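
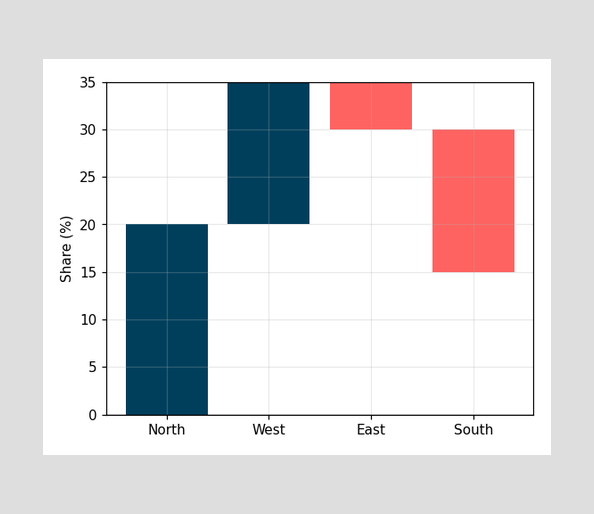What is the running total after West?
35%

After West the running total reaches 35%.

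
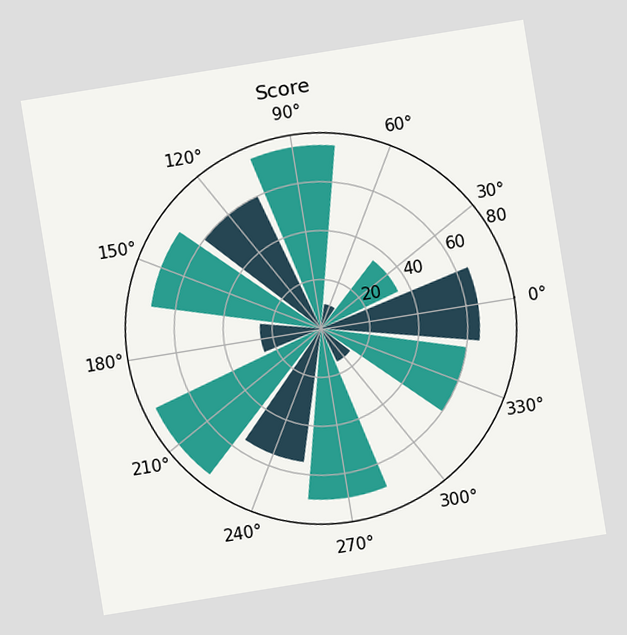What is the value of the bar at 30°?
35

The chart is tilted about 9° counter-clockwise. The bar at 30° reaches 35 on the radial axis.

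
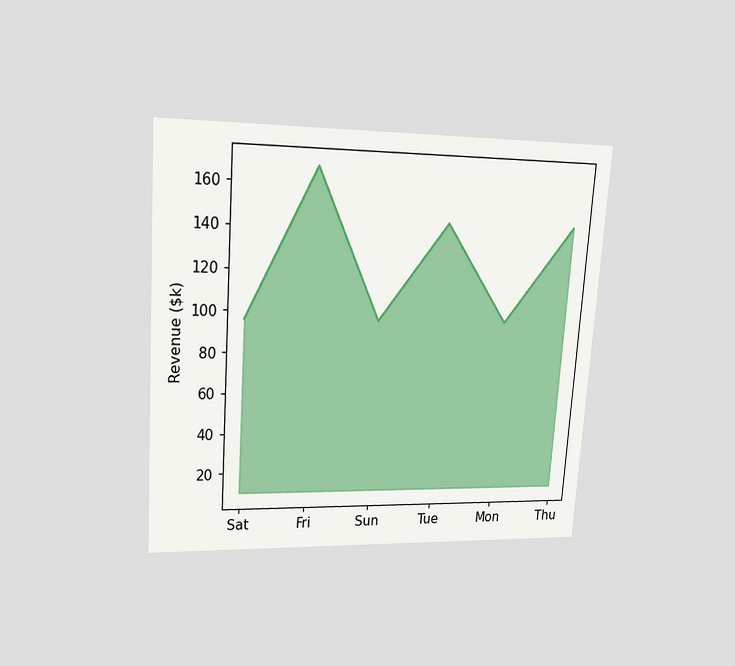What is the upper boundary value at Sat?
The chart is tilted about 4° clockwise and viewed at a slight angle. At Sat the upper boundary is at $96k.

$96k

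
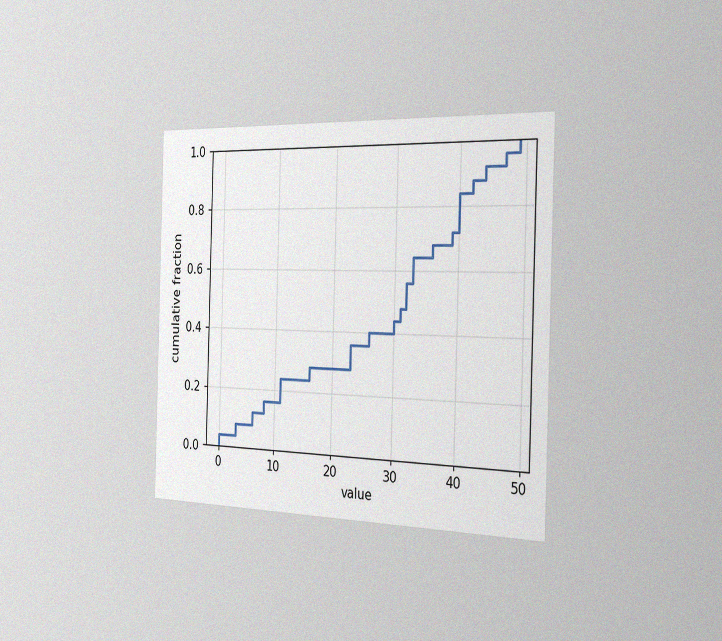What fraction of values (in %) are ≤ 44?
92%

The chart is viewed slightly from the right, with some photo noise. At x=44 the ECDF step is at 92%.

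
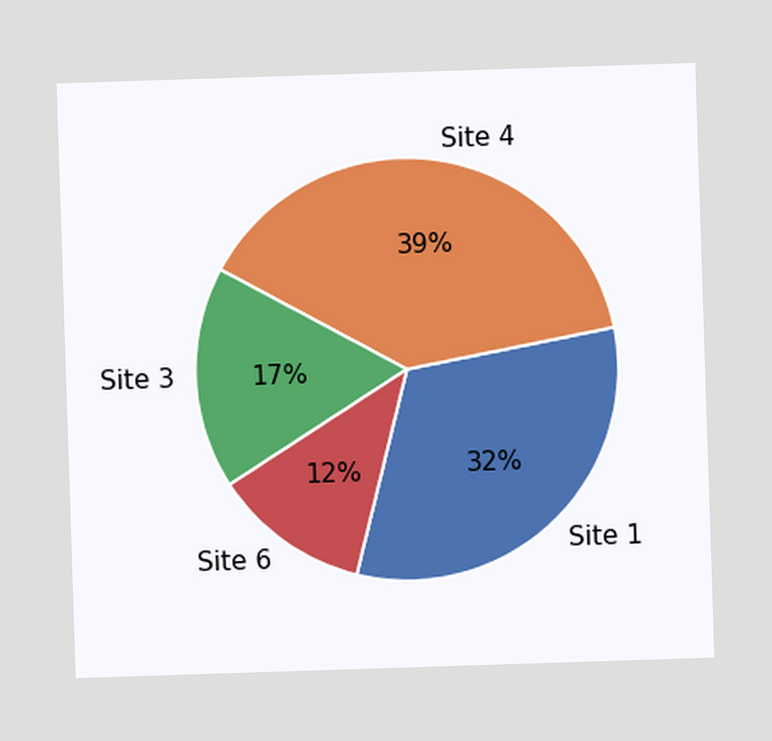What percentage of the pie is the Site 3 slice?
17%

The Site 3 slice takes up 17% of the pie.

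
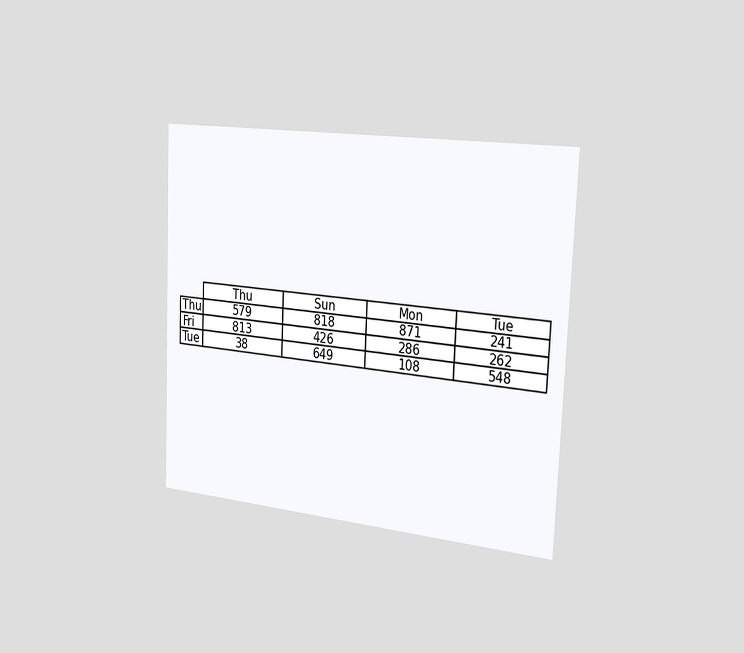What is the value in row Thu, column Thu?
579

The chart is tilted about 2° clockwise and viewed slightly from the right. The (Thu, Thu) cell reads 579.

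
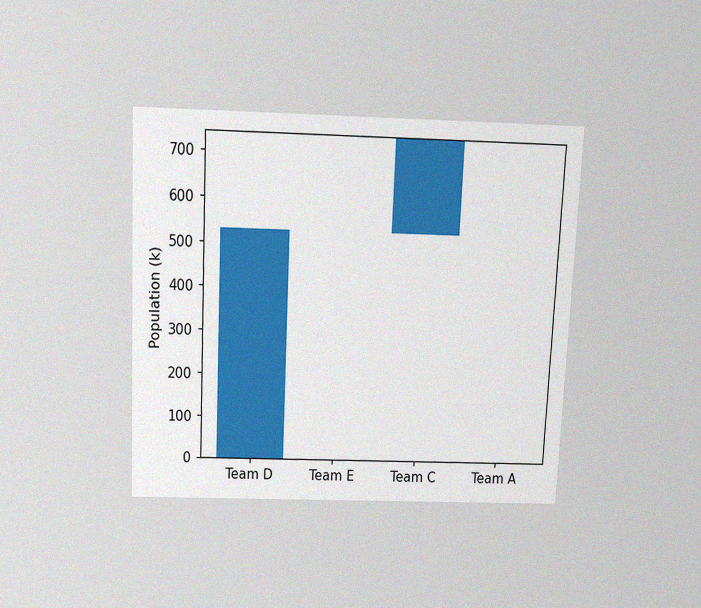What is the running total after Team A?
742k

The chart is tilted about 3° clockwise and viewed slightly from above, with some photo noise. After Team A the running total reaches 742k.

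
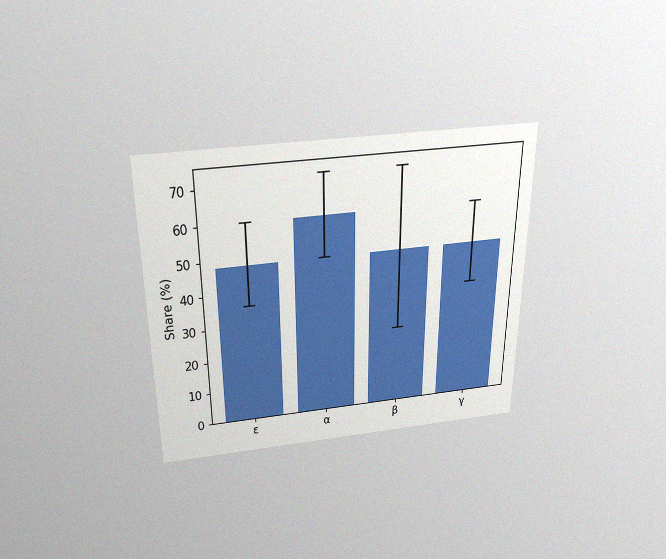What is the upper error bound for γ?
60%

The chart is viewed slightly from above, with some photo noise. The γ bar's upper whisker reaches 60%.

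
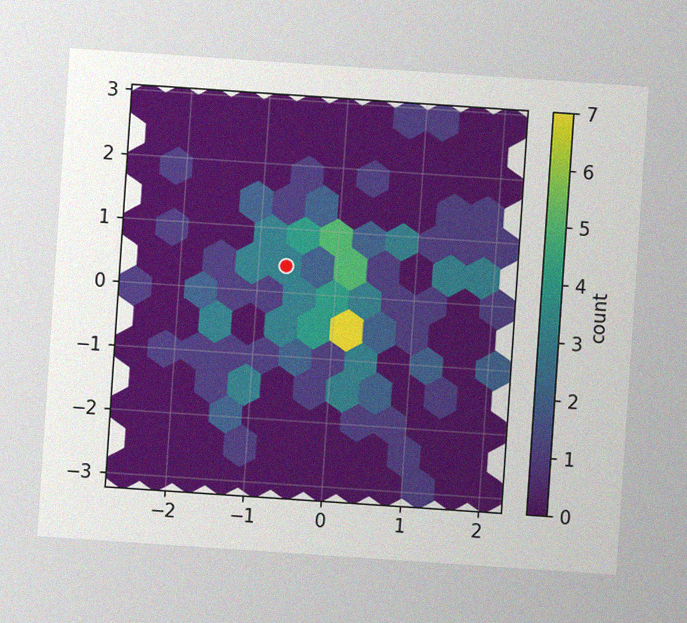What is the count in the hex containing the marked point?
The chart is tilted about 4° clockwise, with some photo noise. The marked hex reads 3 on the colorbar.

3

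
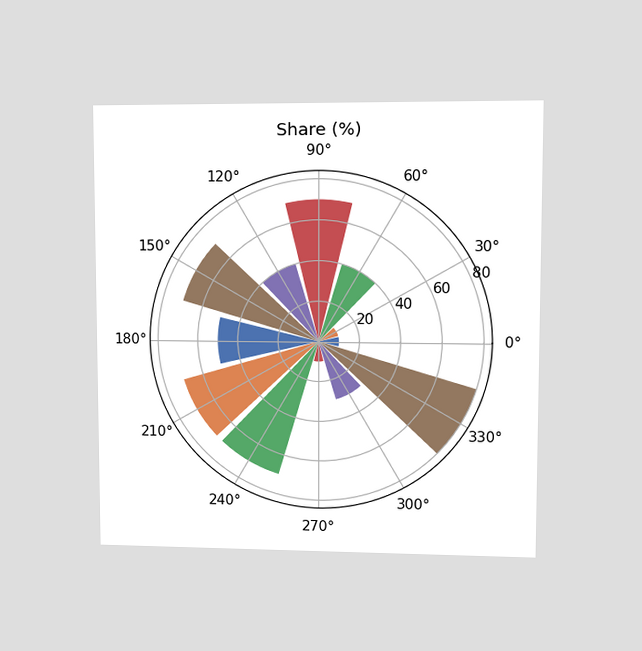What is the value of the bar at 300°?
The chart is viewed at a slight angle. The bar at 300° reaches 30% on the radial axis.

30%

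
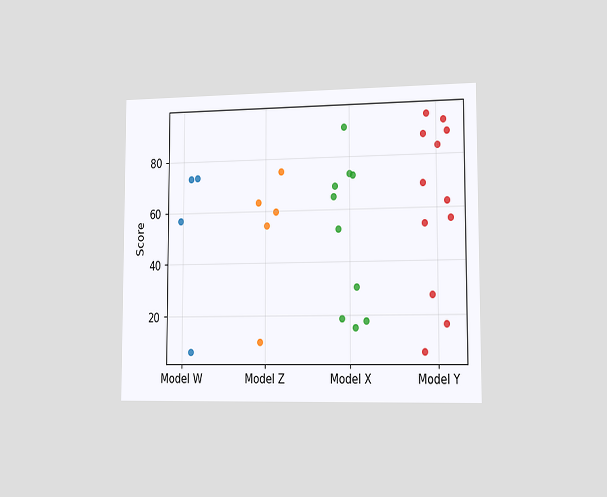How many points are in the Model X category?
10

The chart is viewed slightly from the right. Counting the markers in the Model X column gives 10.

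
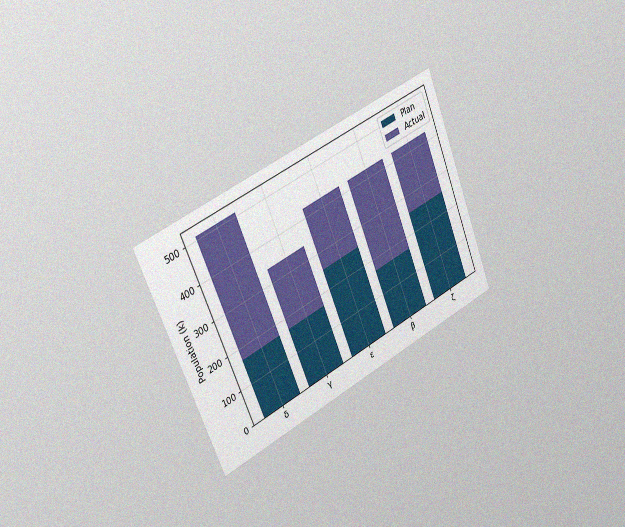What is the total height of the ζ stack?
The chart is tilted about 23° counter-clockwise and viewed slightly from the left, with some photo noise. The ζ stack's top reaches 425k on the y-axis.

425k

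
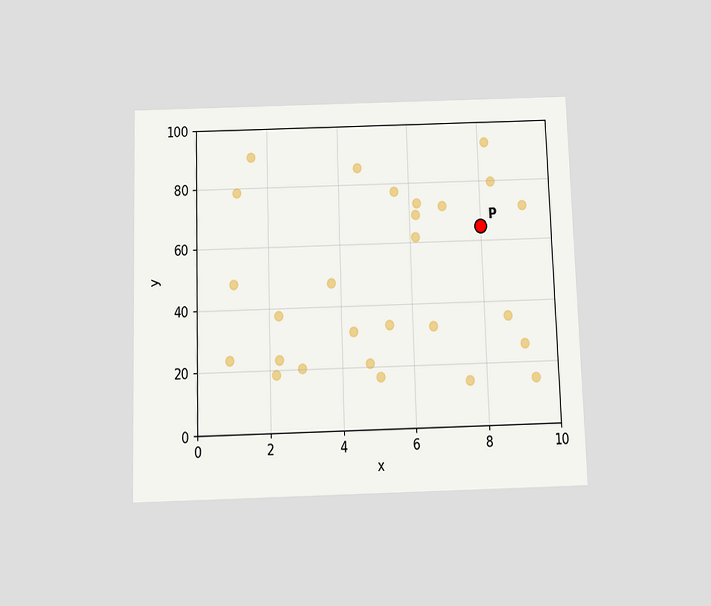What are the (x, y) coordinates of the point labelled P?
(8, 65)

The chart is viewed slightly from below. Following the gridlines from P to each axis, P sits at (8, 65).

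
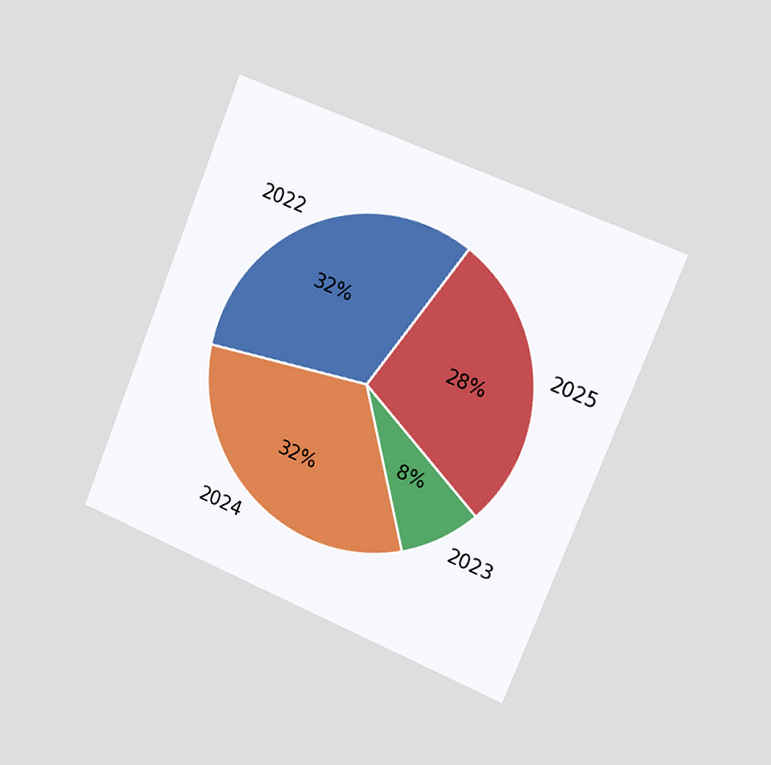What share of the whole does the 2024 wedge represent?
32%

The chart is tilted about 22° clockwise and viewed slightly from the right. The 2024 slice takes up 32% of the pie.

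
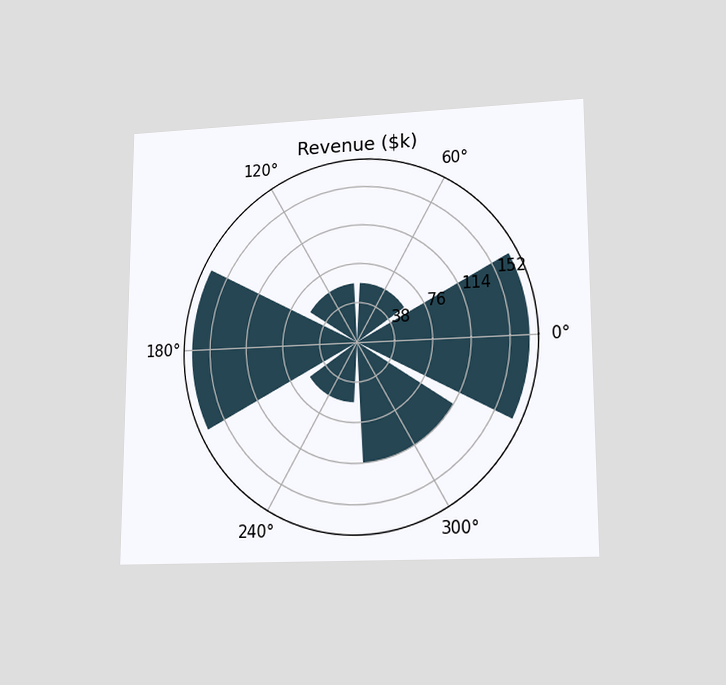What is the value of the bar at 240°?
The chart is viewed at a slight angle. The bar at 240° reaches $57k on the radial axis.

$57k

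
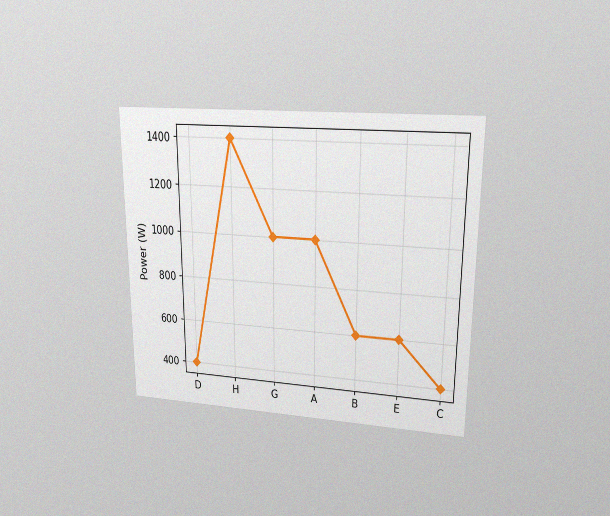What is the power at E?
The chart is viewed at a slight angle, with some photo noise. At E, the line is at 600W.

600W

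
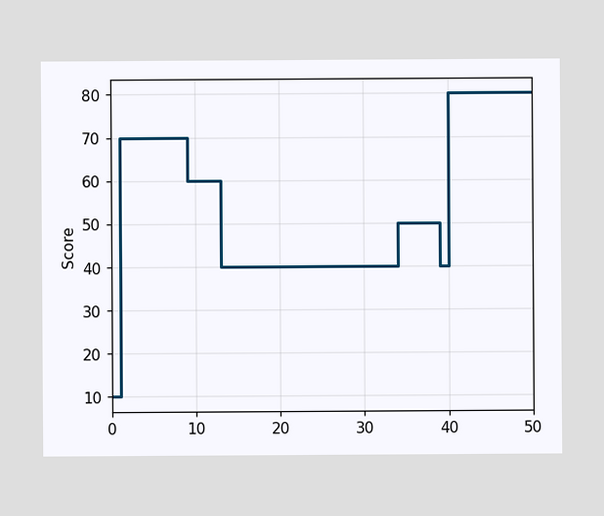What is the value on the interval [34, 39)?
On [34, 39) the step sits at 50.

50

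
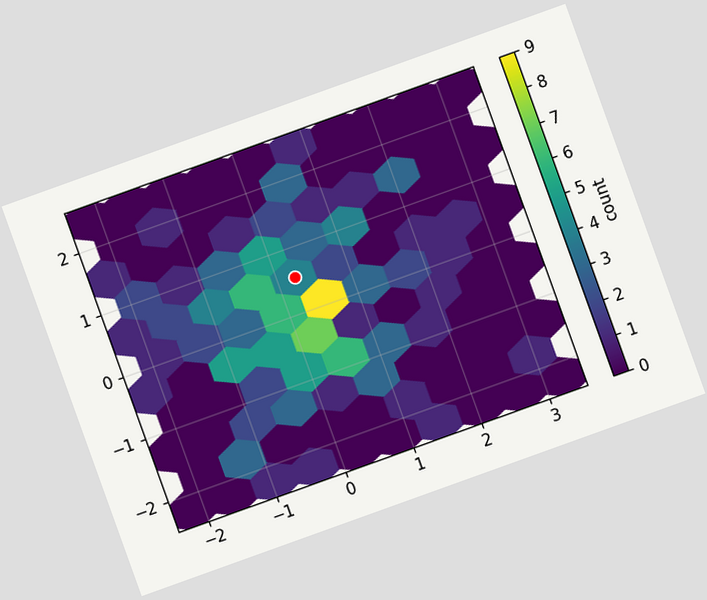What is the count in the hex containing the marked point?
4

The chart is tilted about 20° counter-clockwise. The marked hex reads 4 on the colorbar.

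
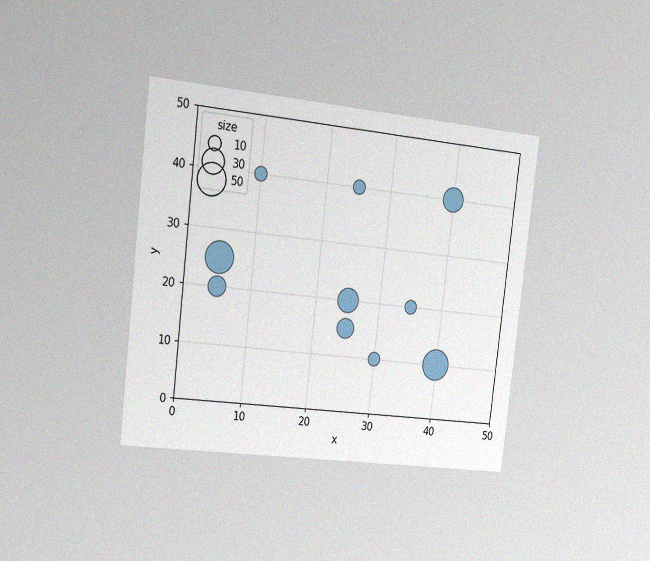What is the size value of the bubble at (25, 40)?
10

The chart is tilted about 7° clockwise and viewed slightly from the left, with some photo noise. Matching the bubble at (25, 40) against the size legend gives 10.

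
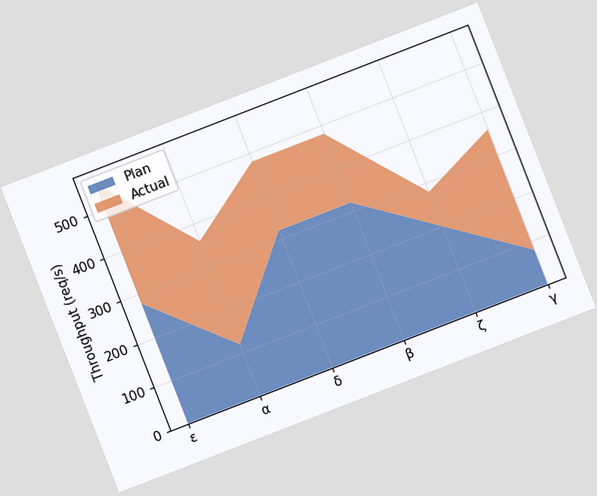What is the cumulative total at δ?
The chart is tilted about 21° counter-clockwise. The stacked total at δ reaches 480req/s.

480req/s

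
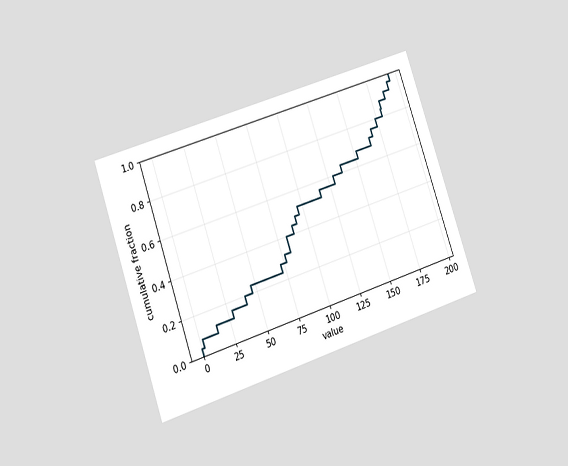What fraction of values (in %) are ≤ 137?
The chart is tilted about 19° counter-clockwise and viewed at a slight angle. At x=137 the ECDF step is at 64%.

64%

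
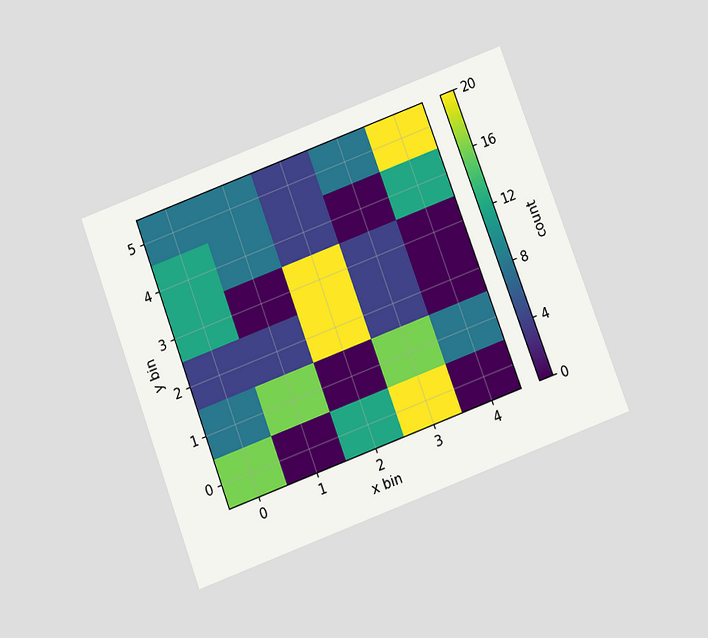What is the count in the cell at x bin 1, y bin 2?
The chart is tilted about 20° counter-clockwise and viewed slightly from below. Matching the cell (1, 2) against the colorbar gives 4.

4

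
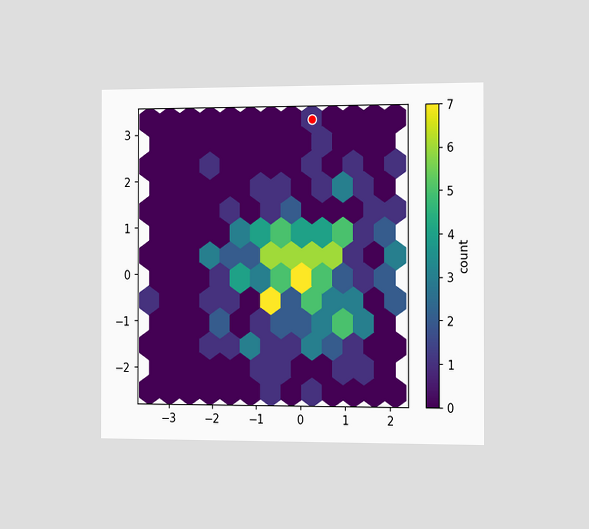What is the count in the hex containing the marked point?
1

The chart is viewed slightly from the right. The marked hex reads 1 on the colorbar.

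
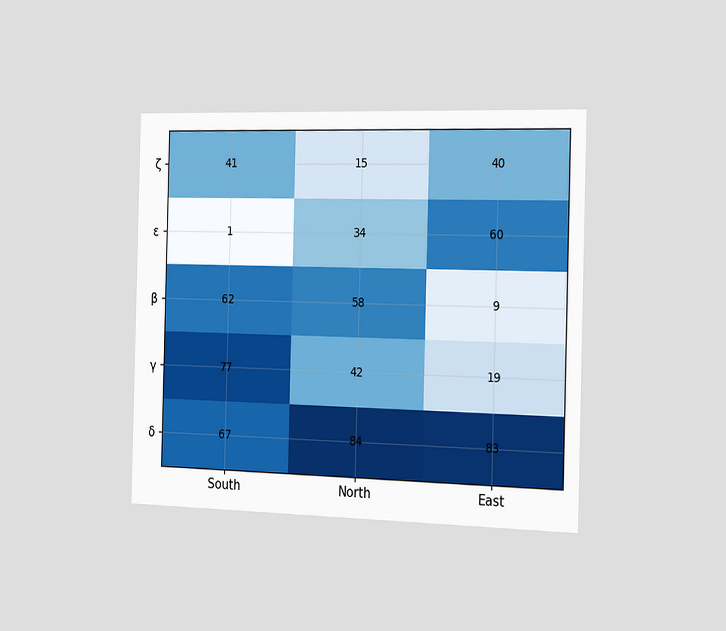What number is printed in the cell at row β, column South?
62

The chart is viewed slightly from the right. The (β, South) cell reads 62.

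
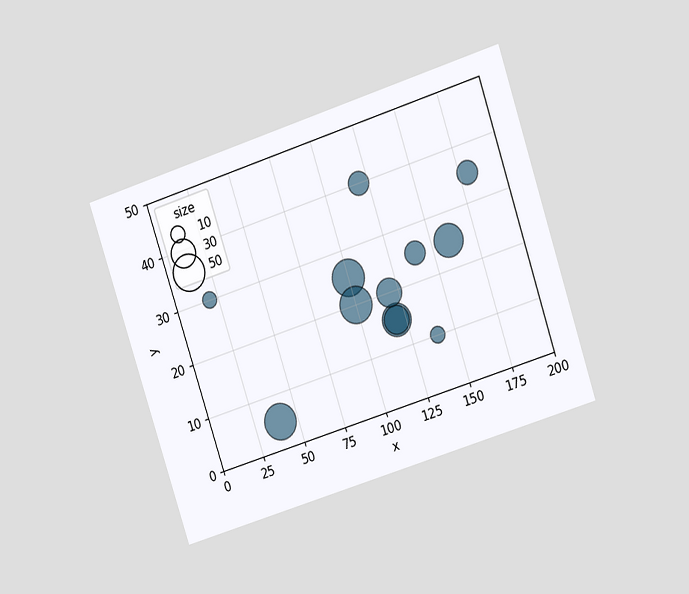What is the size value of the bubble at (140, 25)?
20

The chart is tilted about 18° counter-clockwise and viewed at a slight angle. Matching the bubble at (140, 25) against the size legend gives 20.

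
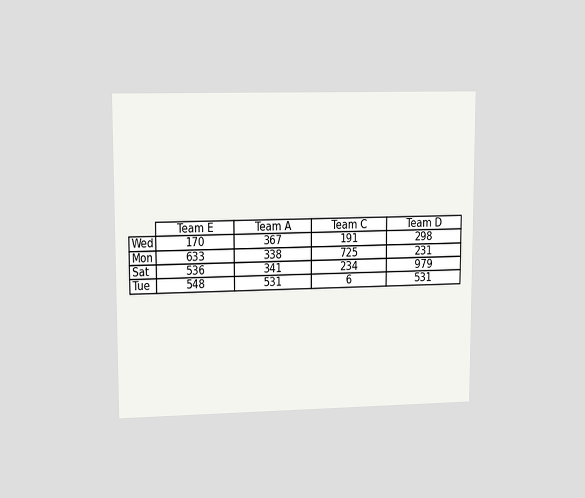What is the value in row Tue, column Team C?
The chart is viewed at a slight angle. The (Tue, Team C) cell reads 6.

6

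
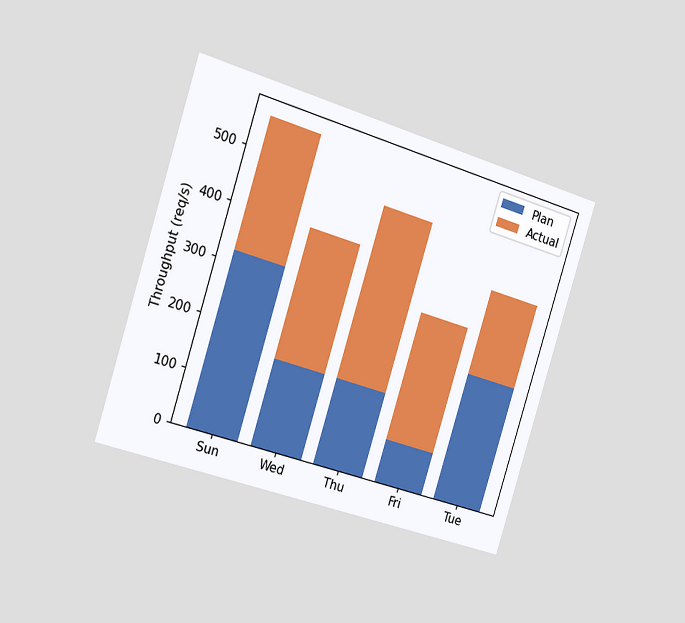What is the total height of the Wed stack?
400req/s

The chart is tilted about 17° clockwise and viewed slightly from the left. The Wed stack's top reaches 400req/s on the y-axis.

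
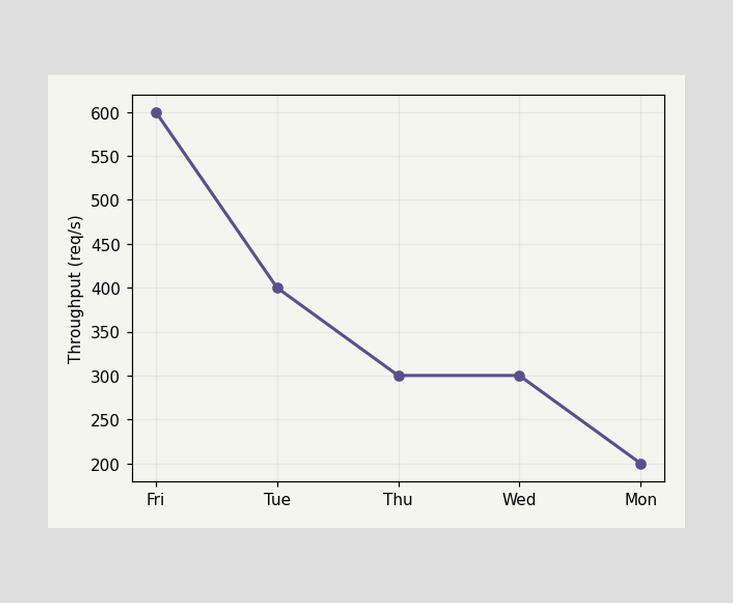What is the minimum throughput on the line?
200req/s

The lowest point is at Mon, and reading across to the y-axis gives 200req/s.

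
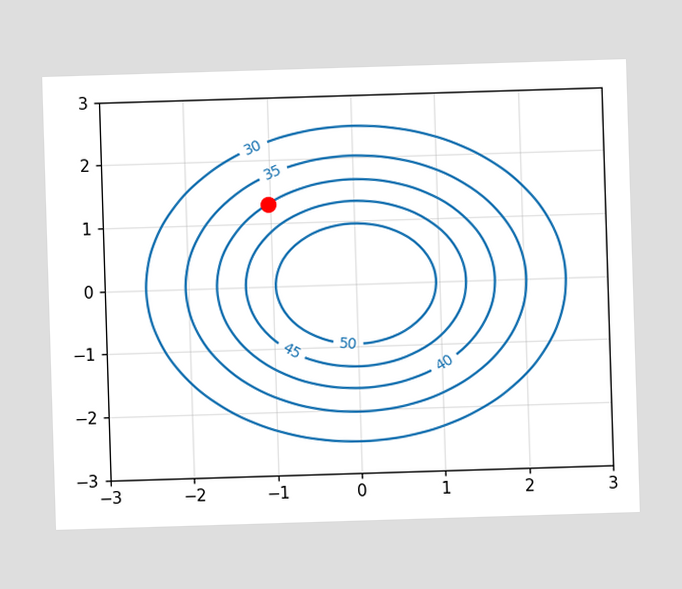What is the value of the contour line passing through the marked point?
40

The marked point sits on the contour labelled 40.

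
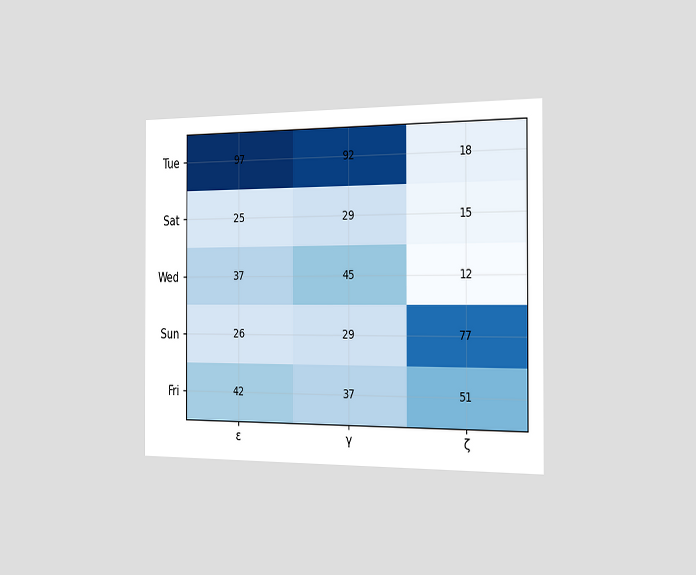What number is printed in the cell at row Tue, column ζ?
The chart is viewed slightly from the right. The (Tue, ζ) cell reads 18.

18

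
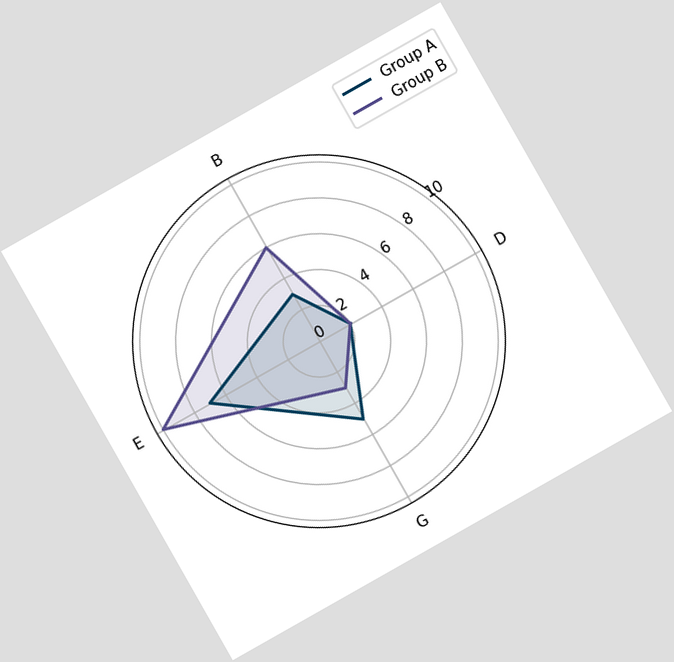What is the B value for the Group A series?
3

The chart is tilted about 30° counter-clockwise. On the B axis, Group A reaches 3.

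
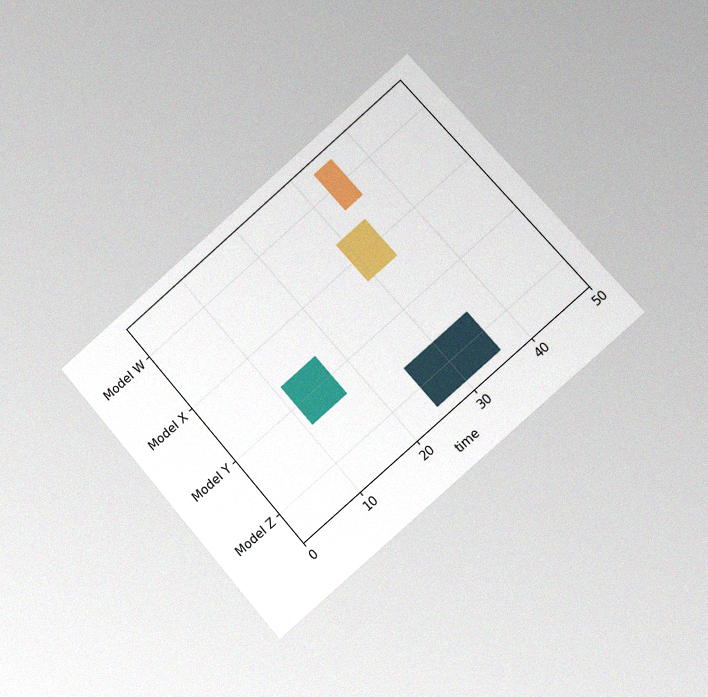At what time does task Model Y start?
The chart is tilted about 41° counter-clockwise and viewed at a slight angle, with some photo noise. The Model Y bar begins at t=11.

11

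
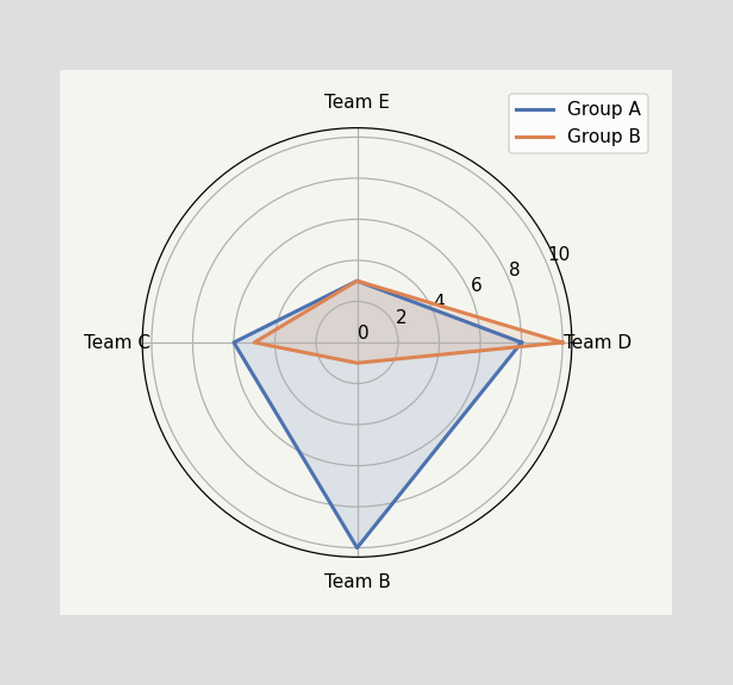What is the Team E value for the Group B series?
On the Team E axis, Group B reaches 3.

3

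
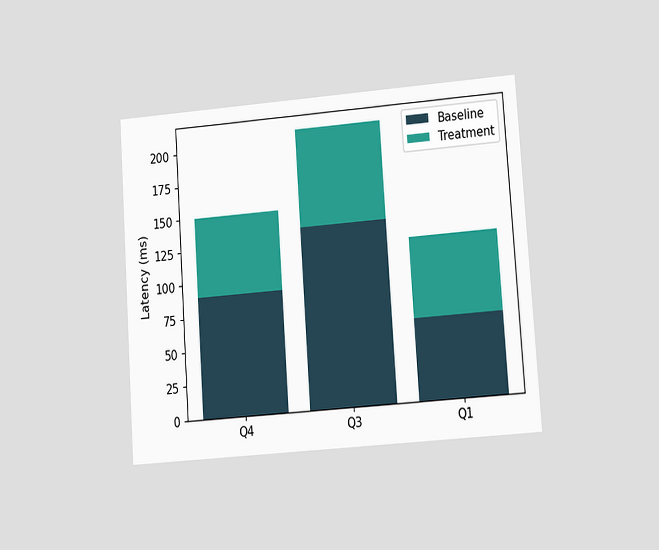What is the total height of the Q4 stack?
150ms

The chart is tilted about 4° counter-clockwise and viewed at a slight angle. The Q4 stack's top reaches 150ms on the y-axis.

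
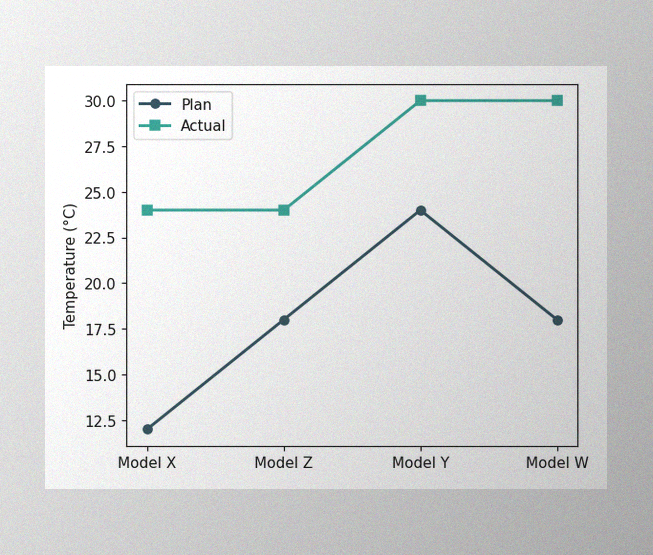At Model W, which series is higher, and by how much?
The image has some photo noise and uneven lighting. At Model W, Actual sits above the other line by 12°C.

Actual, by 12°C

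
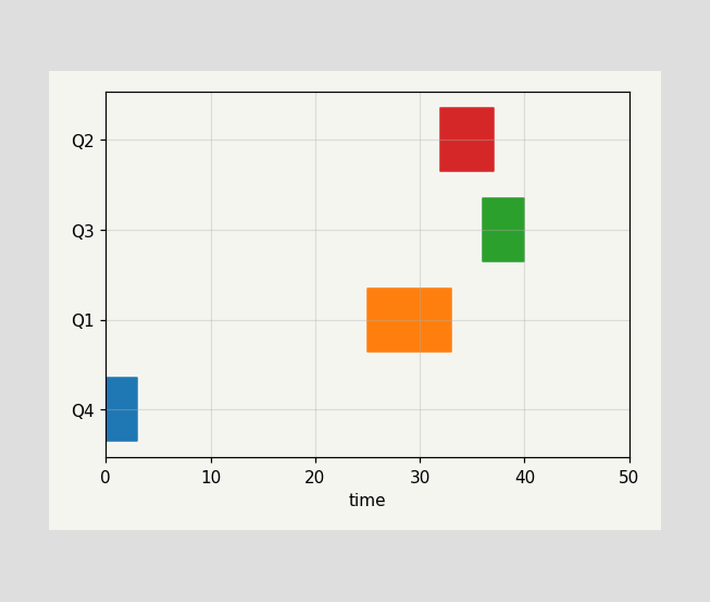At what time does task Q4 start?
The Q4 bar begins at t=0.

0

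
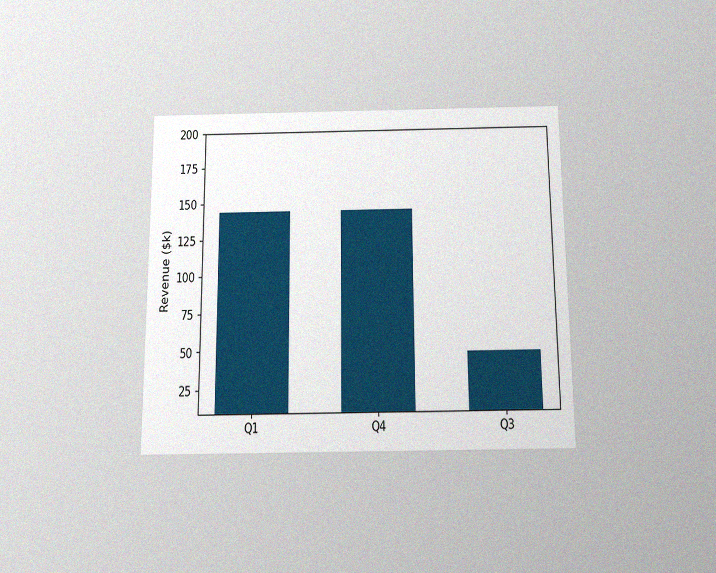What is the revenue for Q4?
$144k

The chart is viewed slightly from below, with some photo noise. Reading along the chart's y-axis, the Q4 bar reaches $144k.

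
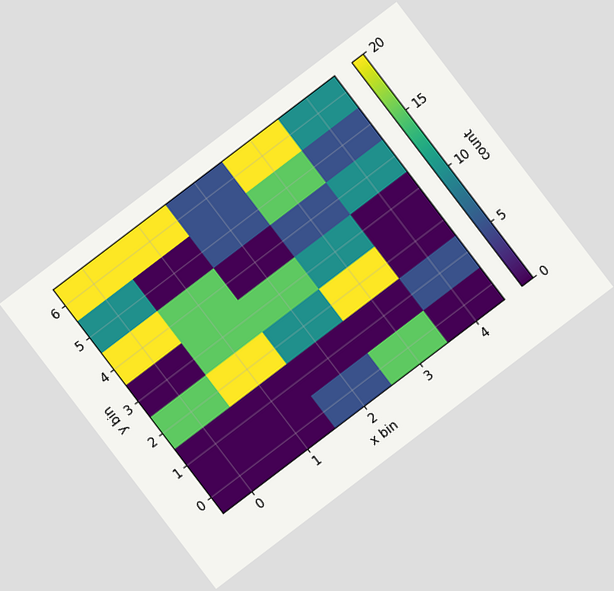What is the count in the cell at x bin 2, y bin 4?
0

The chart is tilted about 37° counter-clockwise. Matching the cell (2, 4) against the colorbar gives 0.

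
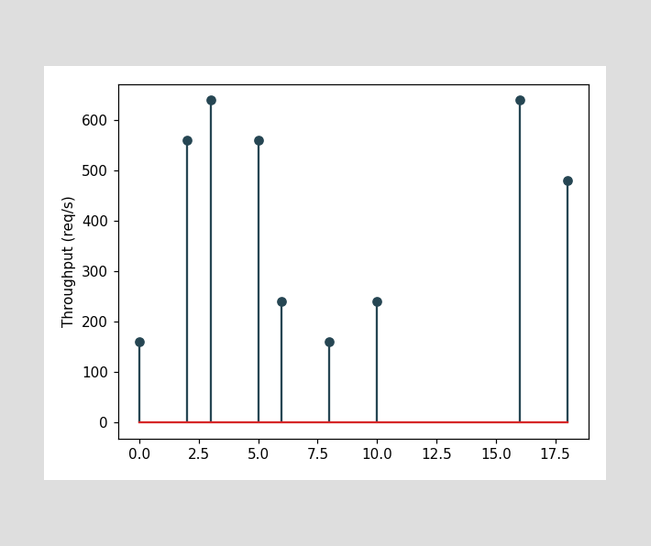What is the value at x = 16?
640req/s

The stem at x=16 reaches 640req/s.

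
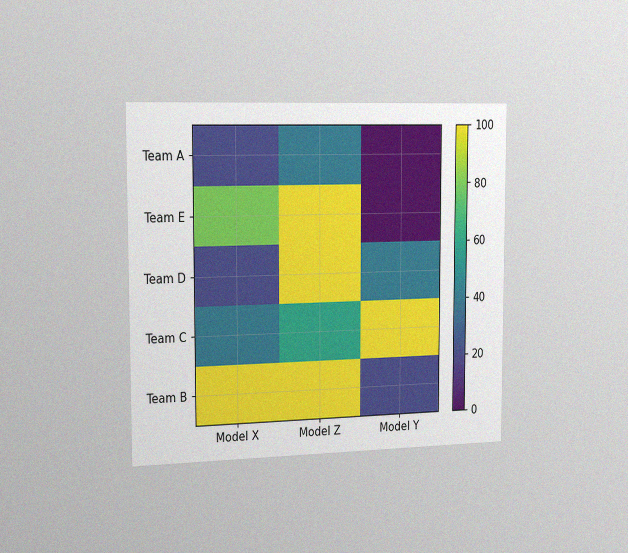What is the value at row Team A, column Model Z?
The chart is viewed slightly from the left, with some photo noise. Matching cell (Team A, Model Z) against the colorbar gives 40.

40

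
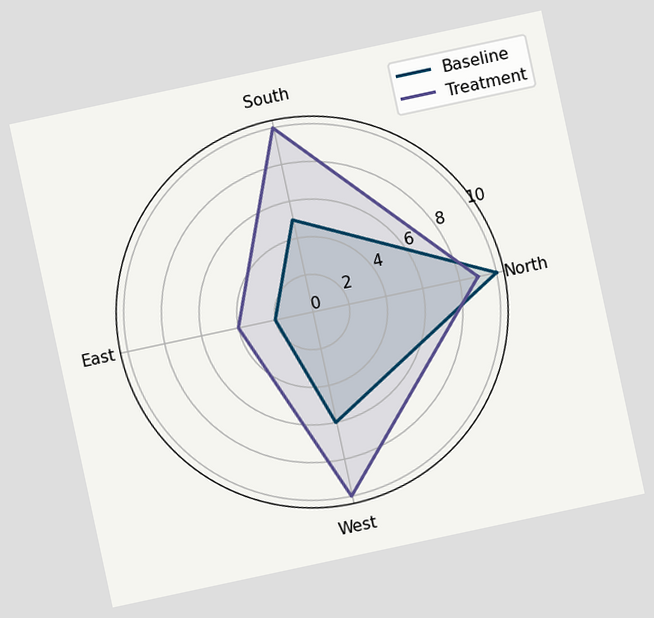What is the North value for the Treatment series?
9

The chart is tilted about 12° counter-clockwise. On the North axis, Treatment reaches 9.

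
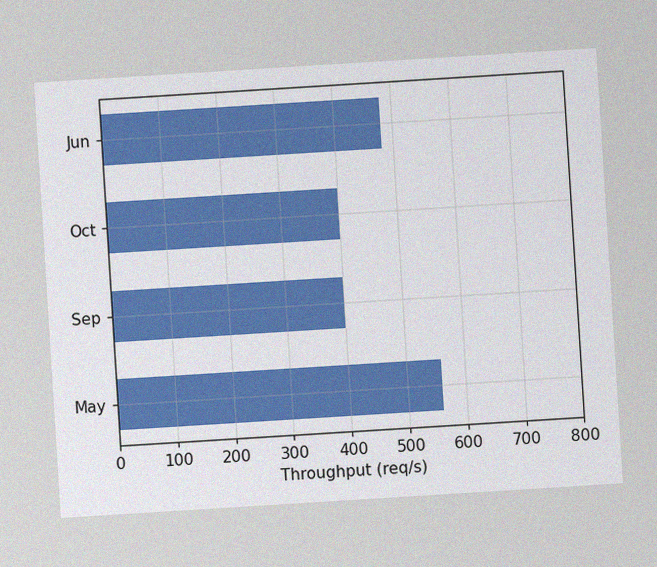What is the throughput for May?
The chart is tilted about 4° counter-clockwise, with some photo noise. Reading along the chart's x-axis, the May bar reaches 560req/s.

560req/s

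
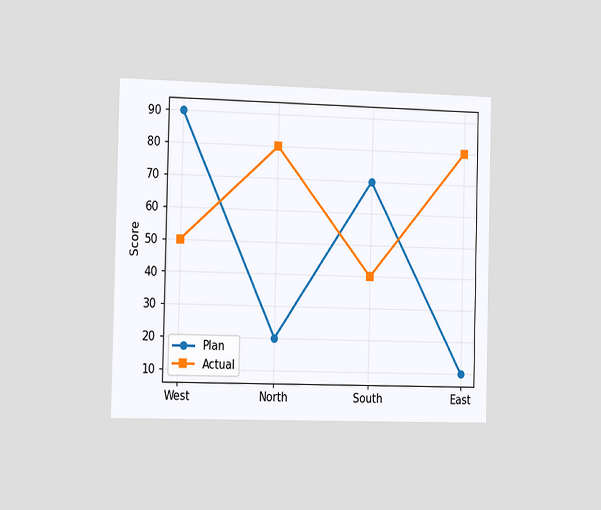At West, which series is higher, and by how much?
Plan, by 40

The chart is viewed slightly from the left. At West, Plan sits above the other line by 40.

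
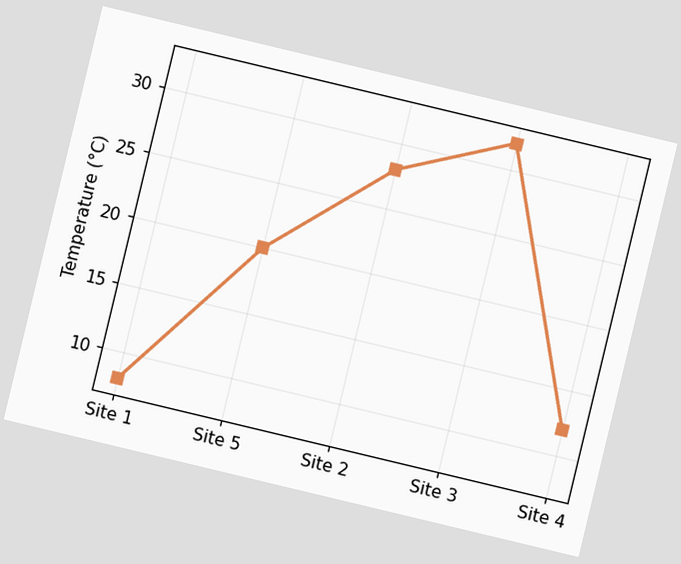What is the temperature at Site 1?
8°C

The chart is tilted about 13° clockwise. At Site 1, the line is at 8°C.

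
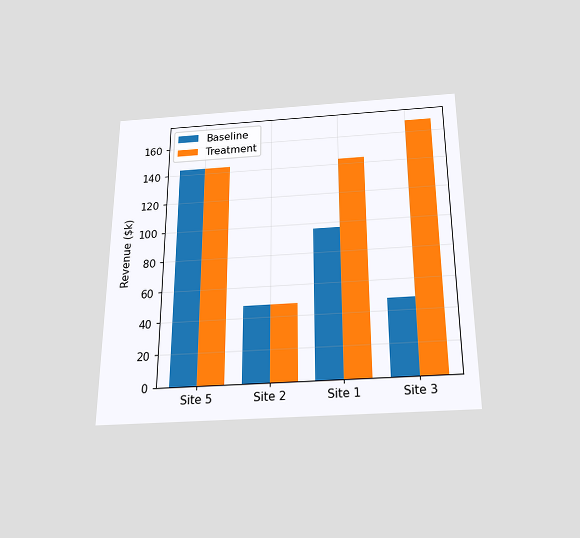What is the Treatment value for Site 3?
The chart is viewed slightly from below. The Treatment bar at Site 3 reaches $168k on the y-axis.

$168k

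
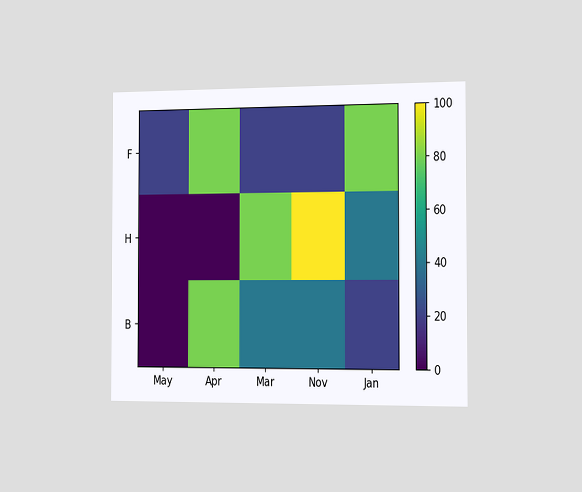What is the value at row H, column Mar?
80

The chart is viewed slightly from the right. Matching cell (H, Mar) against the colorbar gives 80.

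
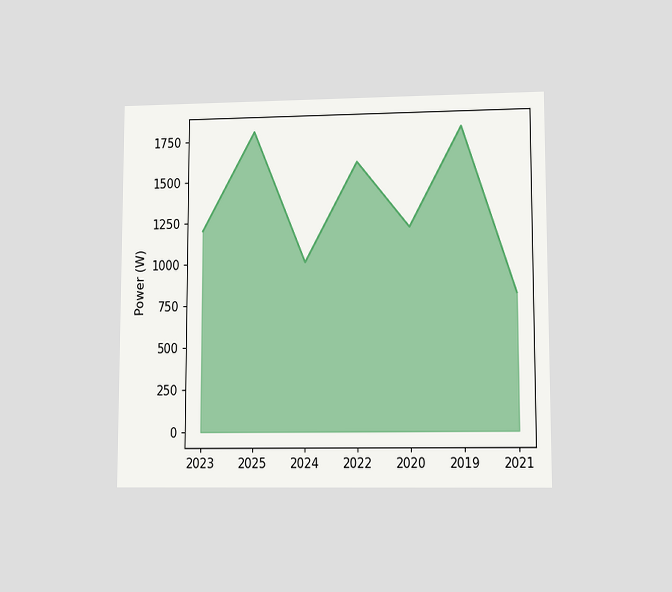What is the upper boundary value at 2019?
1800W

The chart is viewed at a slight angle. At 2019 the upper boundary is at 1800W.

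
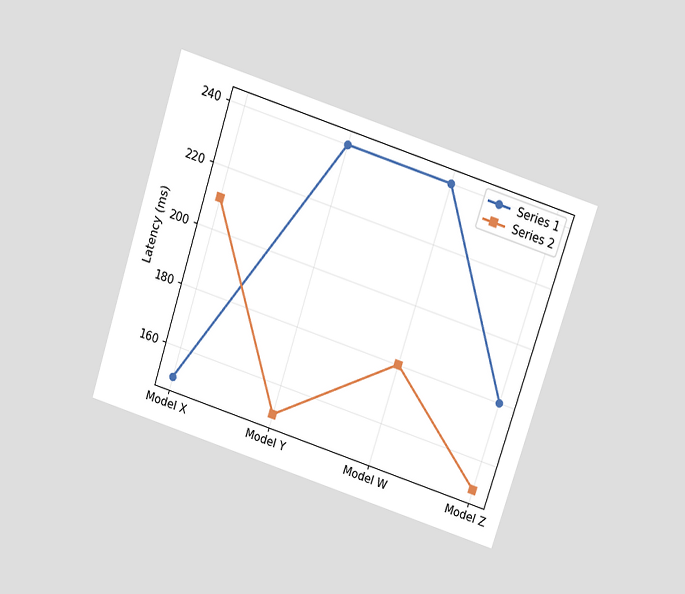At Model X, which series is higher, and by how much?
The chart is tilted about 18° clockwise and viewed slightly from above. At Model X, Series 2 sits above the other line by 60ms.

Series 2, by 60ms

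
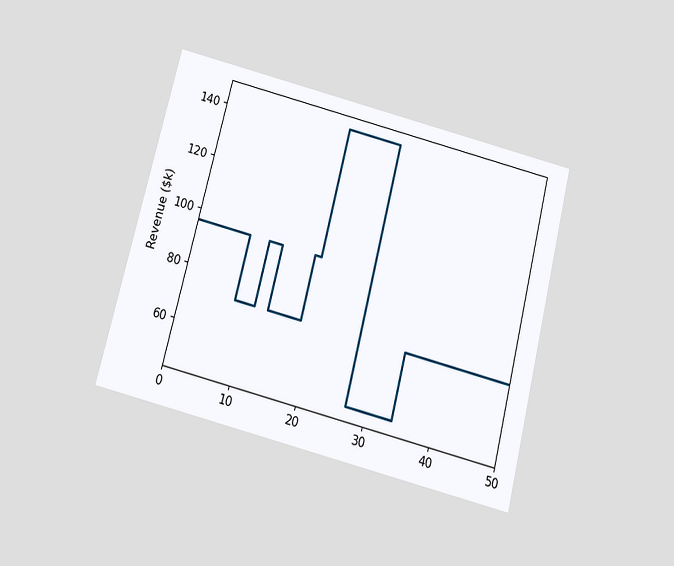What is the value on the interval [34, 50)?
$72k

The chart is tilted about 14° clockwise and viewed slightly from below. On [34, 50) the step sits at $72k.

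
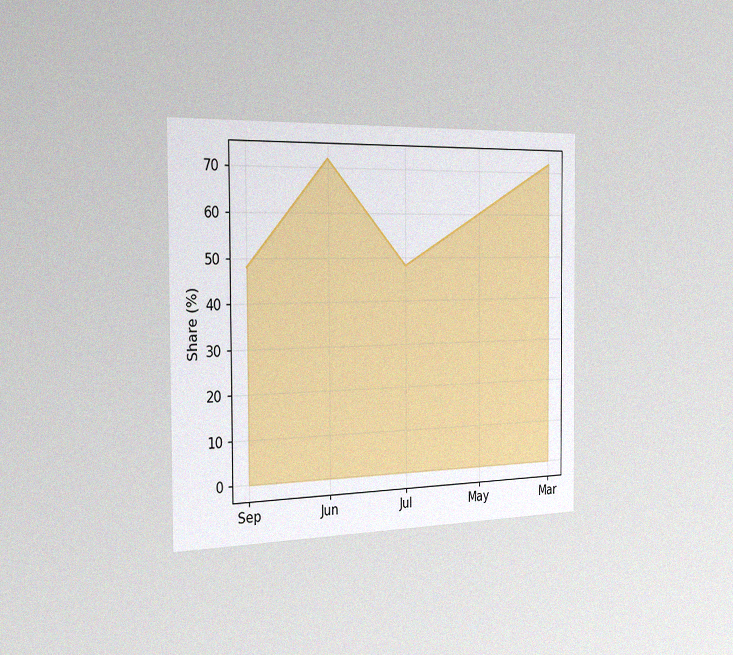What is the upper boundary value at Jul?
48%

The chart is viewed slightly from the left, with some photo noise. At Jul the upper boundary is at 48%.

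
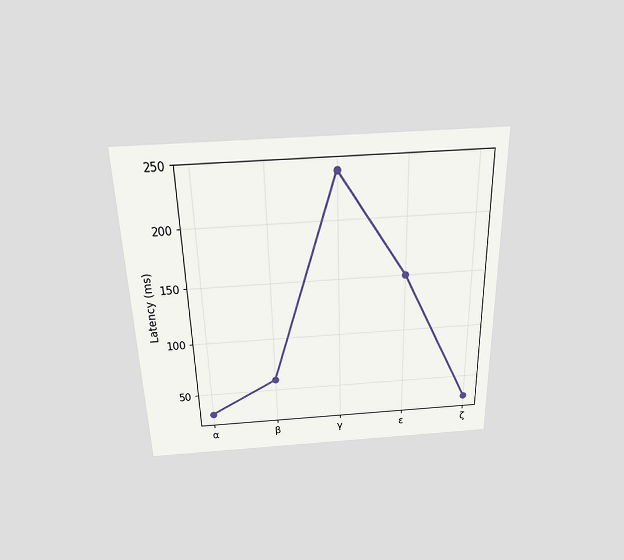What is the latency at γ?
240ms

The chart is viewed slightly from above. At γ, the line is at 240ms.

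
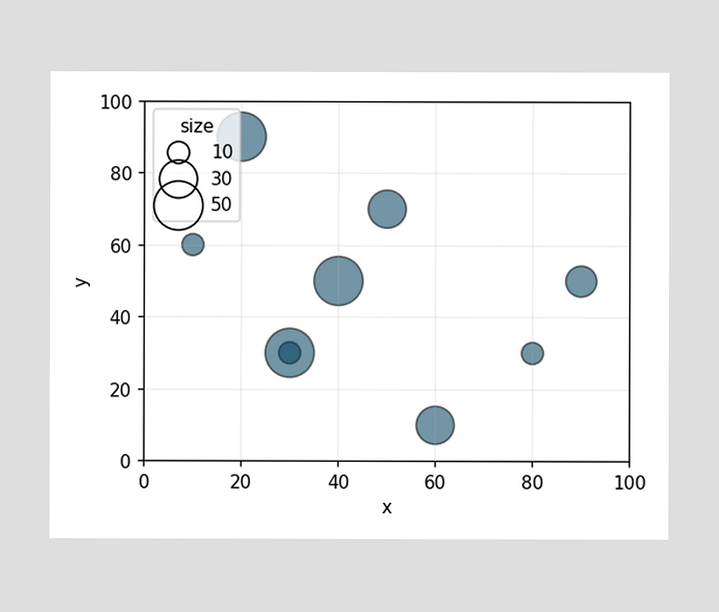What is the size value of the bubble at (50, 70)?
Matching the bubble at (50, 70) against the size legend gives 30.

30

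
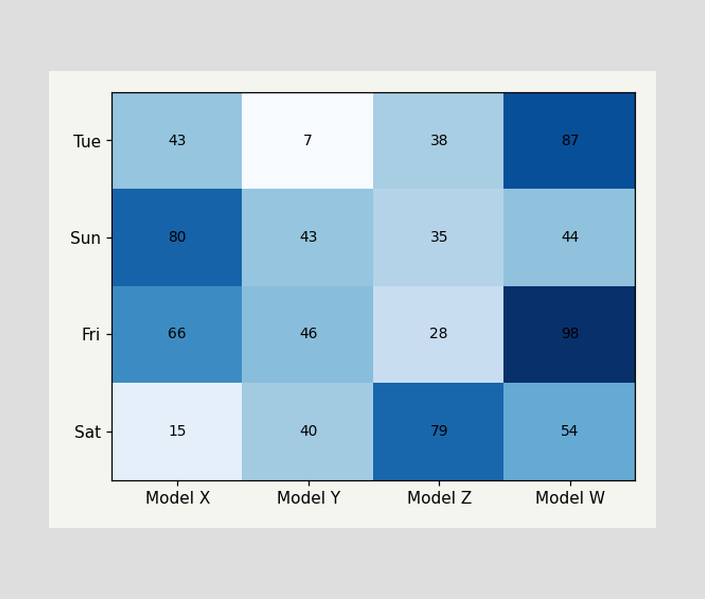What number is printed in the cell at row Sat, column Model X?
15

The (Sat, Model X) cell reads 15.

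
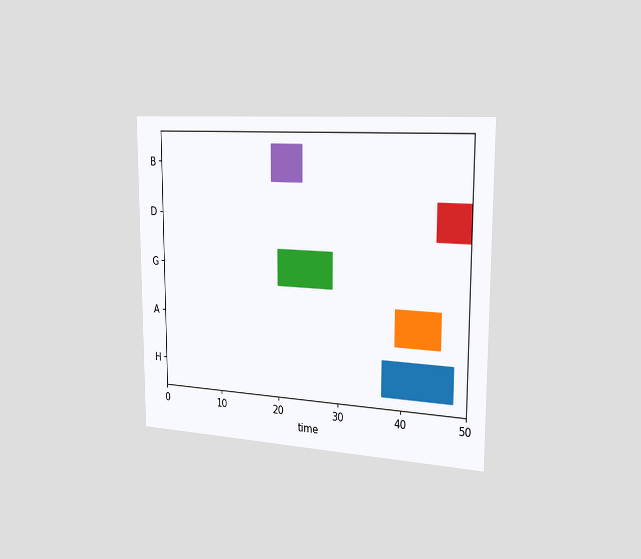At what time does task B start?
19

The chart is viewed slightly from the right. The B bar begins at t=19.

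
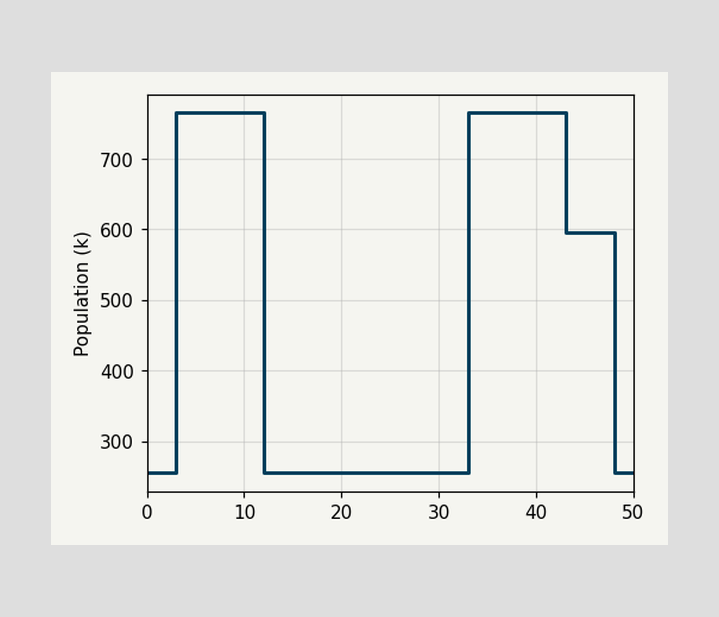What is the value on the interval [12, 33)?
255k

On [12, 33) the step sits at 255k.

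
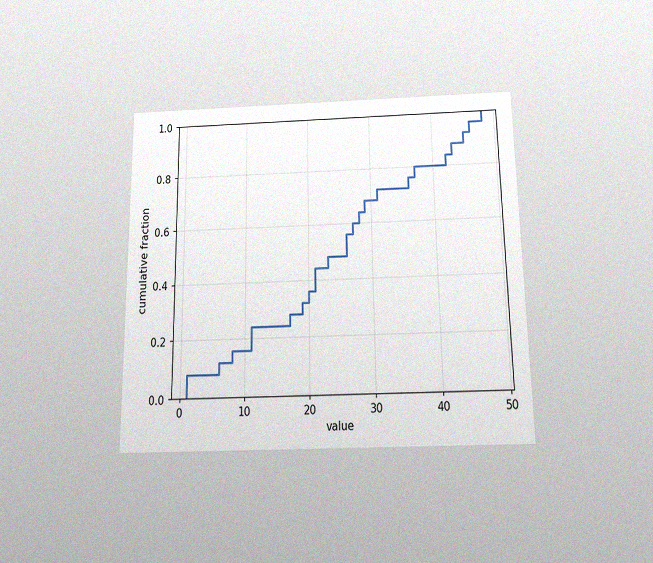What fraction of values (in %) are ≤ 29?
68%

The chart is viewed slightly from below, with some photo noise. At x=29 the ECDF step is at 68%.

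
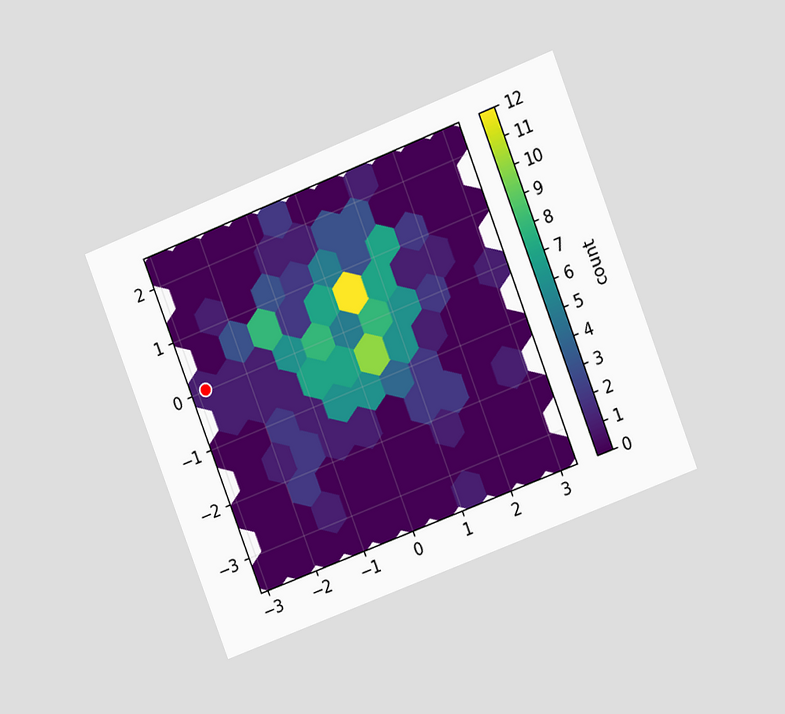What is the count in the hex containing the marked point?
1

The chart is tilted about 21° counter-clockwise and viewed at a slight angle. The marked hex reads 1 on the colorbar.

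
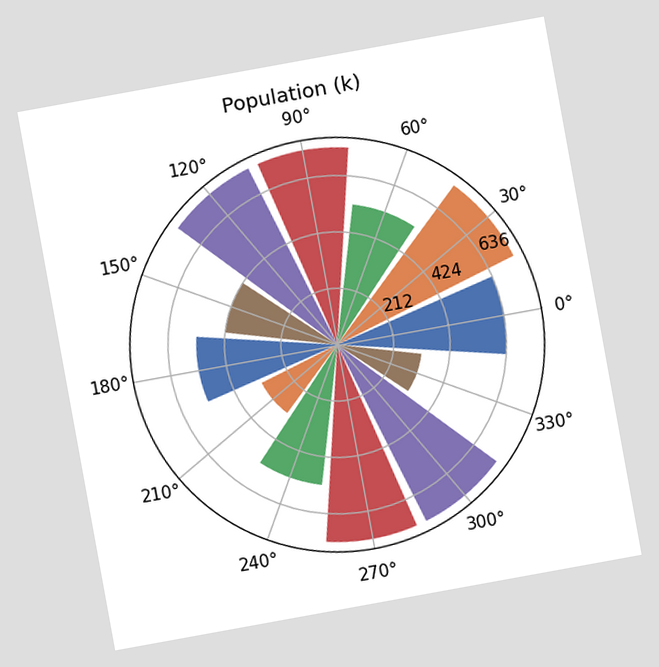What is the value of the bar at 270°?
The chart is tilted about 10° counter-clockwise. The bar at 270° reaches 742k on the radial axis.

742k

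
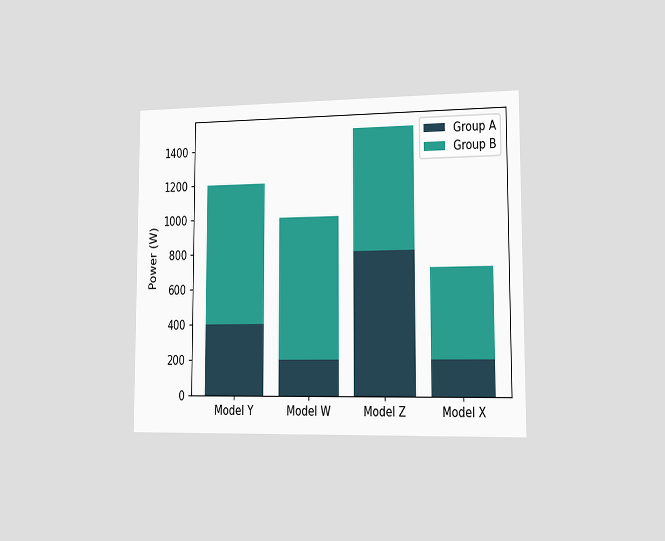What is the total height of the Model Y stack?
1200W

The chart is viewed slightly from the right. The Model Y stack's top reaches 1200W on the y-axis.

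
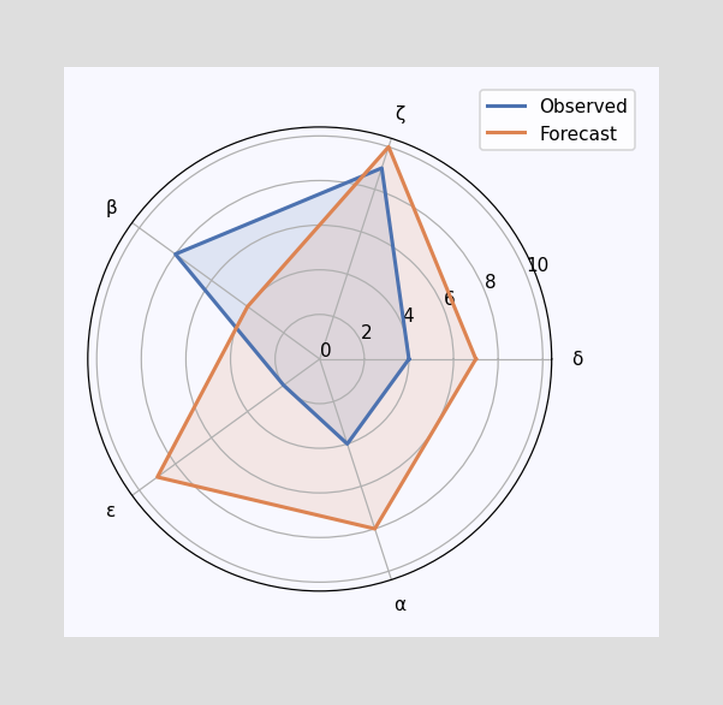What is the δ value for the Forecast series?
7

On the δ axis, Forecast reaches 7.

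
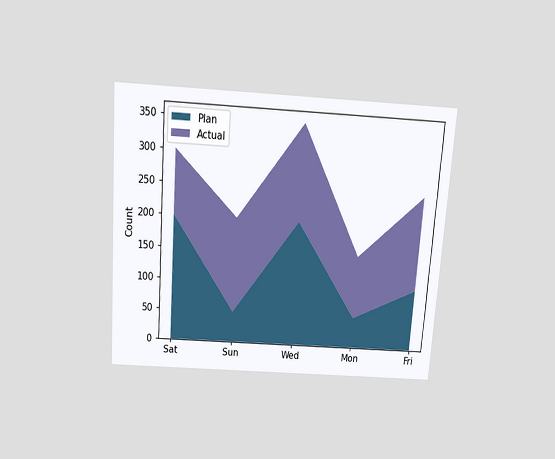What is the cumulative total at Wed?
350

The chart is tilted about 4° clockwise and viewed slightly from above. The stacked total at Wed reaches 350.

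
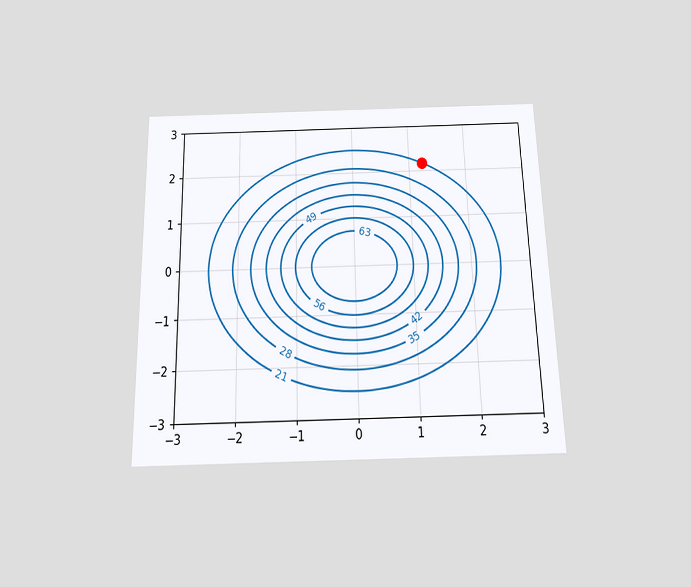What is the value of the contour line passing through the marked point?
The chart is viewed slightly from below. The marked point sits on the contour labelled 21.

21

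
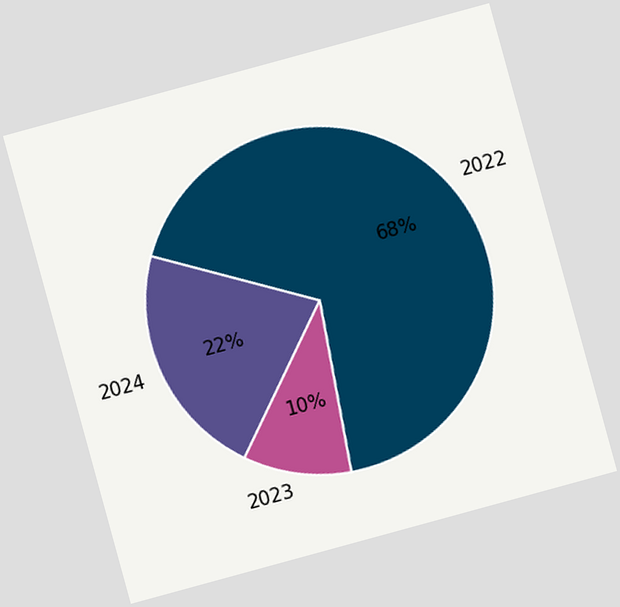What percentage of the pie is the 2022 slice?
68%

The chart is tilted about 15° counter-clockwise. The 2022 slice takes up 68% of the pie.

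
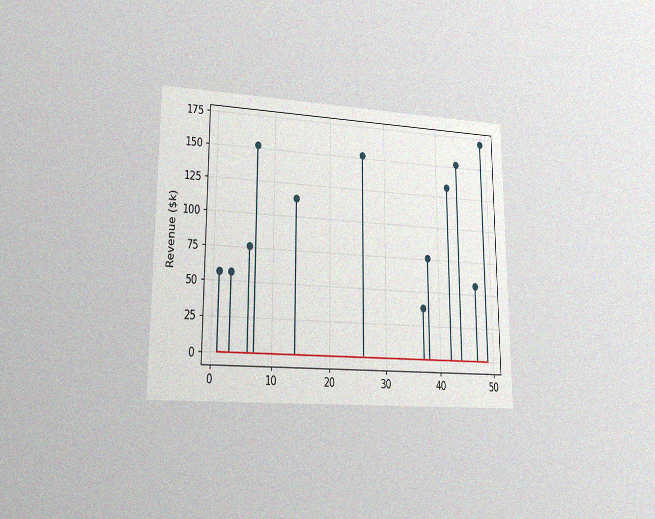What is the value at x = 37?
$38k

The chart is viewed at a slight angle, with some photo noise. The stem at x=37 reaches $38k.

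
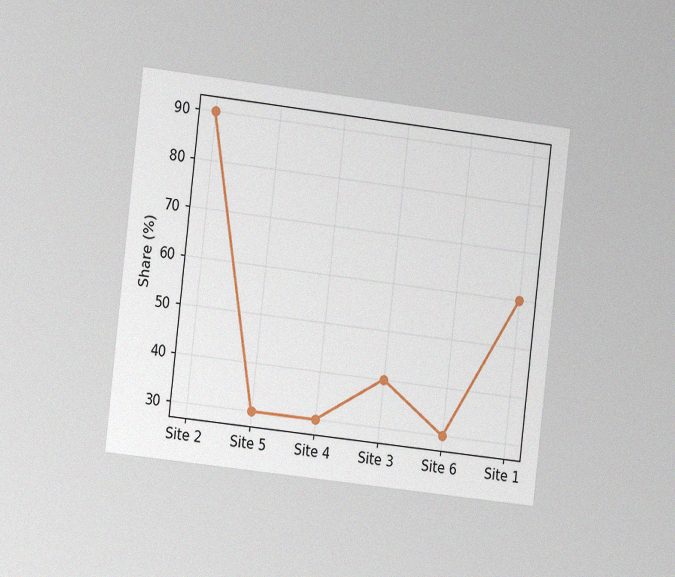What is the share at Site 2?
The chart is tilted about 7° clockwise and viewed slightly from the left, with some photo noise. At Site 2, the line is at 90%.

90%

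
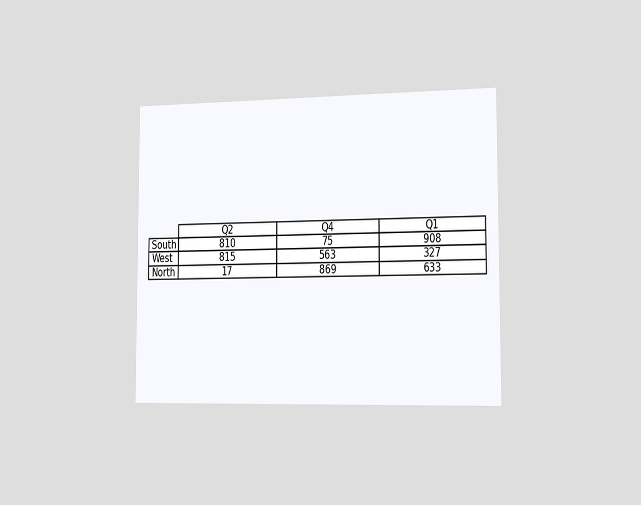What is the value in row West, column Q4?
The chart is viewed slightly from the right. The (West, Q4) cell reads 563.

563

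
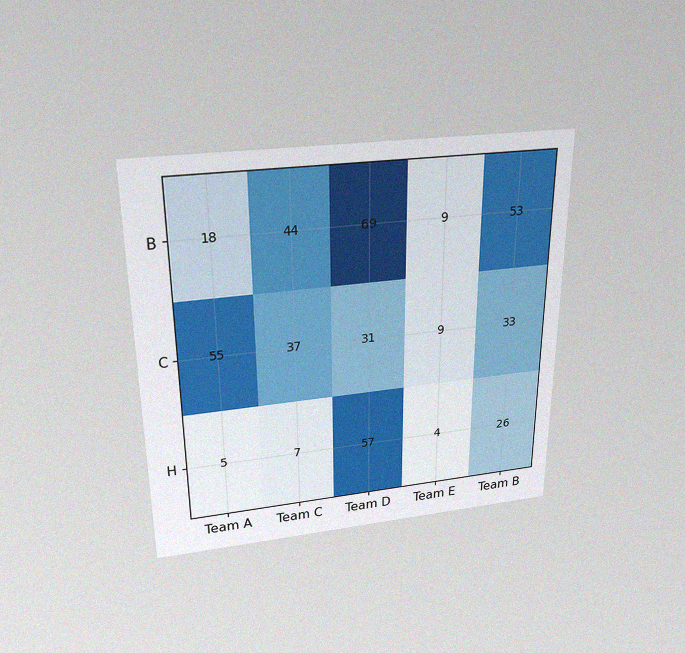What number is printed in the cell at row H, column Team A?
The chart is viewed slightly from above, with some photo noise. The (H, Team A) cell reads 5.

5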